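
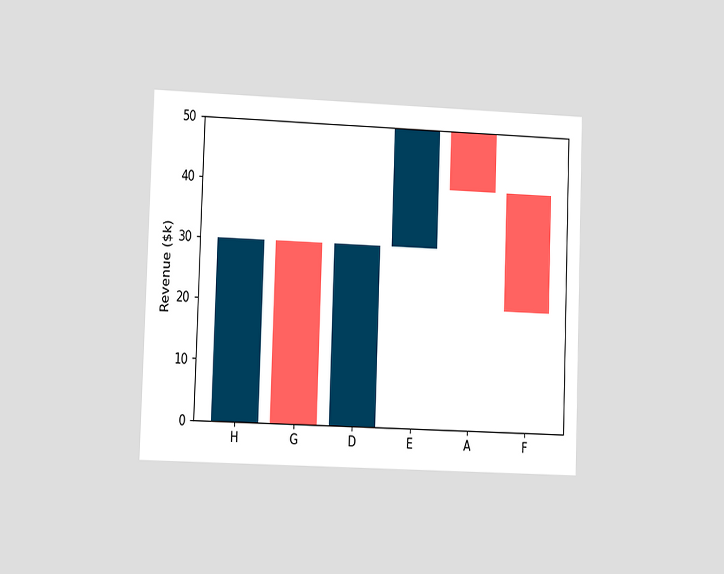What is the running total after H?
$30k

The chart is tilted about 2° clockwise and viewed at a slight angle. After H the running total reaches $30k.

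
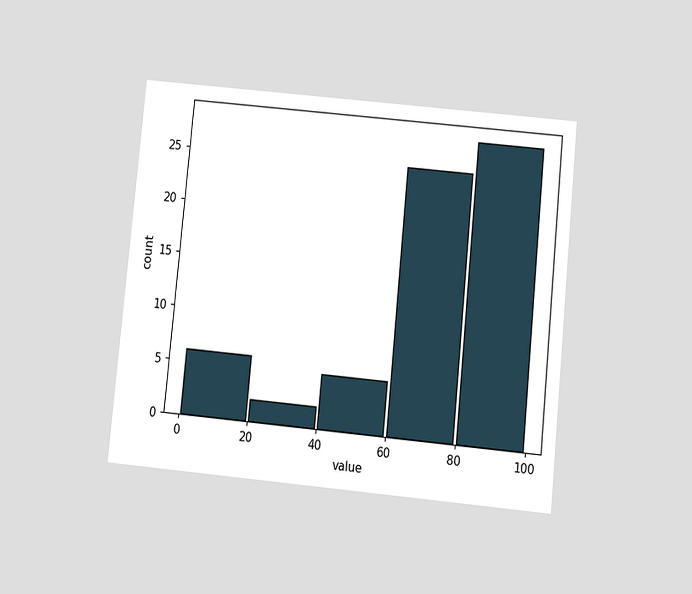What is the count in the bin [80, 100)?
28

The chart is tilted about 6° clockwise and viewed slightly from below. The [80, 100) bin has height 28.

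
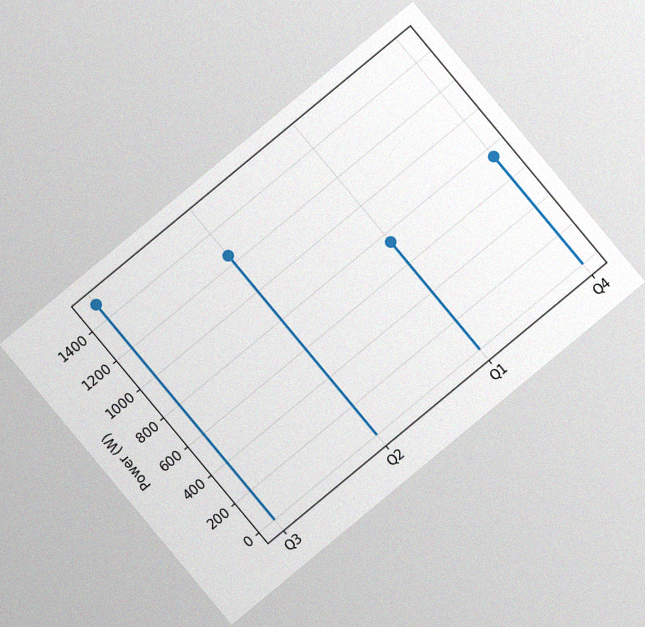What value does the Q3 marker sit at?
1500W

The chart is tilted about 40° counter-clockwise, with some photo noise. The Q3 marker sits at 1500W.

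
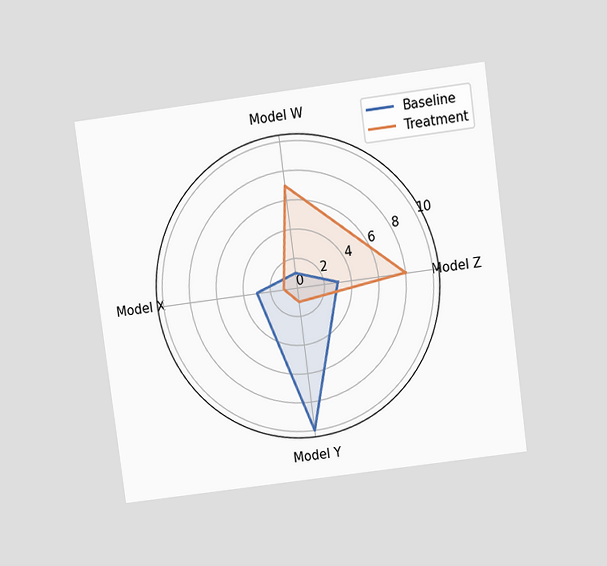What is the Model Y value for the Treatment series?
The chart is tilted about 7° counter-clockwise and viewed at a slight angle. On the Model Y axis, Treatment reaches 1.

1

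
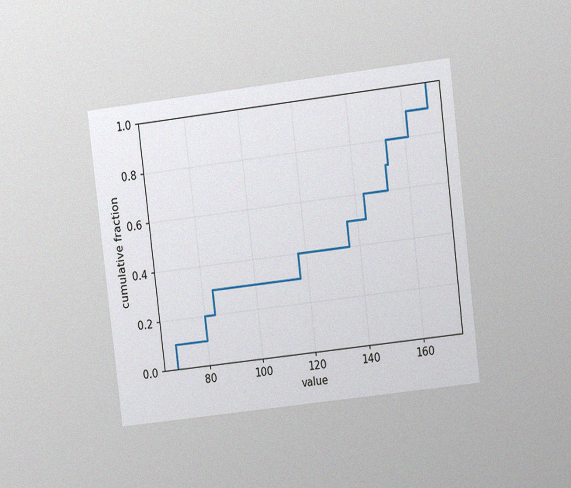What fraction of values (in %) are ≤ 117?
40%

The chart is tilted about 7° counter-clockwise and viewed at a slight angle, with some photo noise. At x=117 the ECDF step is at 40%.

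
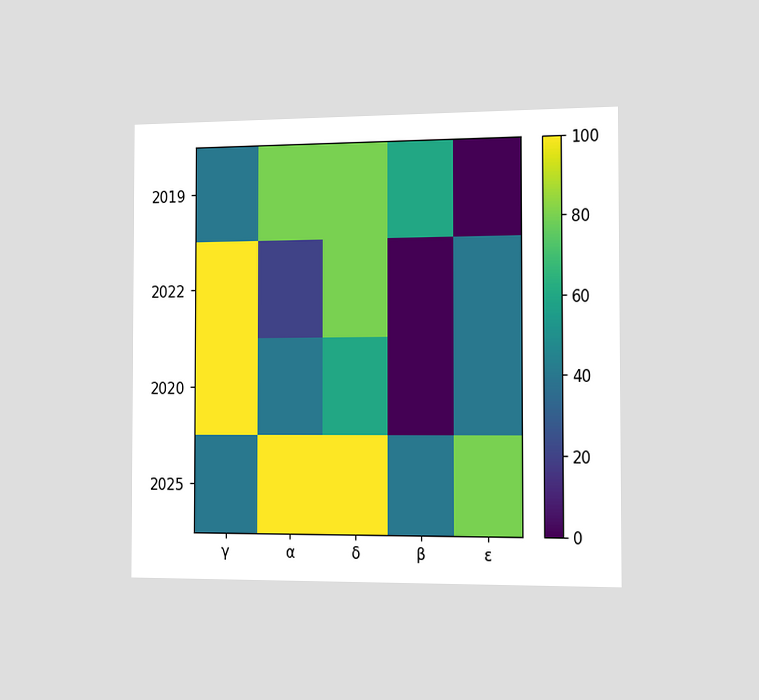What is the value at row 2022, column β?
0

The chart is viewed slightly from the right. Matching cell (2022, β) against the colorbar gives 0.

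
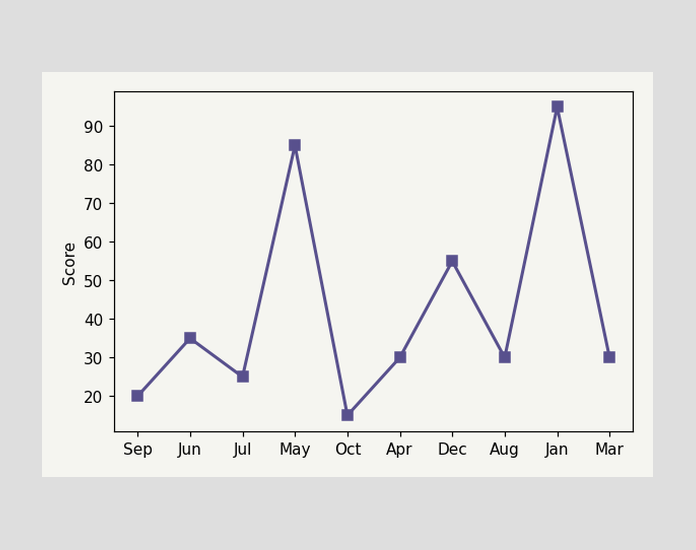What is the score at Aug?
30

At Aug, the line is at 30.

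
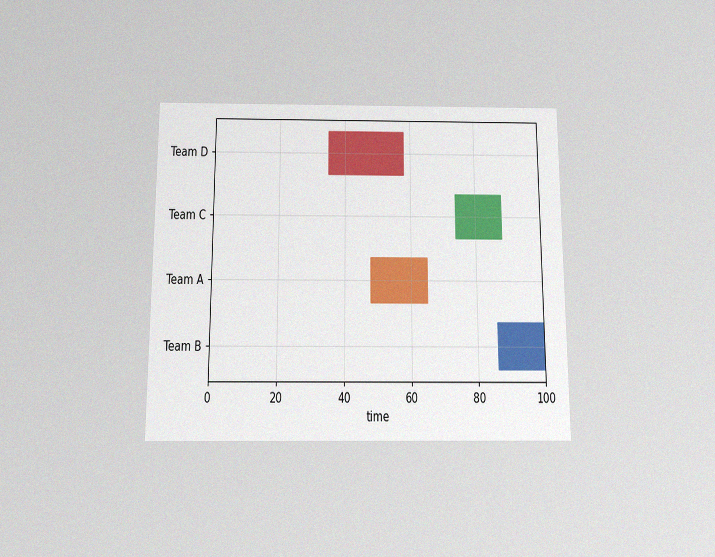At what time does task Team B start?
The chart is viewed slightly from below, with some photo noise. The Team B bar begins at t=86.

86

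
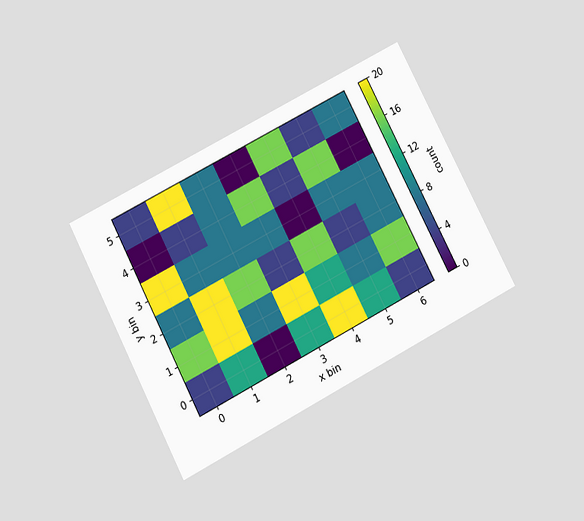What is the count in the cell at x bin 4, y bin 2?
The chart is tilted about 27° counter-clockwise and viewed slightly from below. Matching the cell (4, 2) against the colorbar gives 16.

16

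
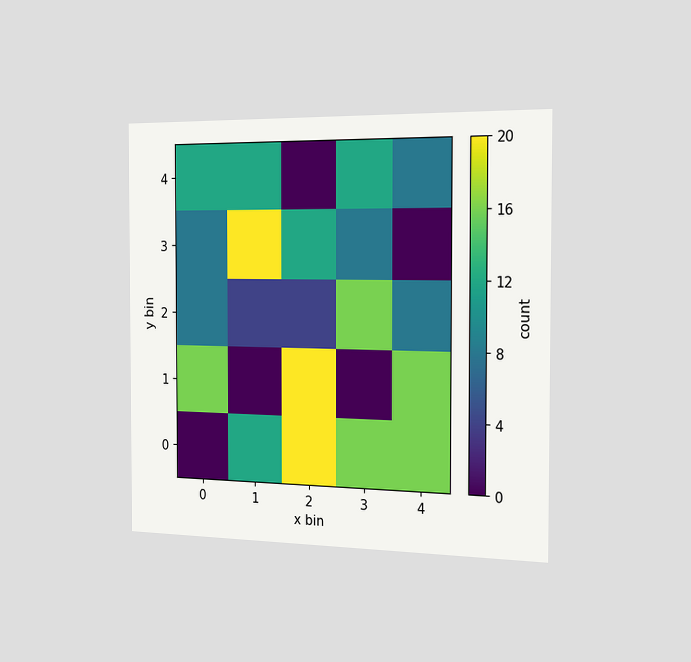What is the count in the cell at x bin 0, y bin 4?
The chart is viewed slightly from the right. Matching the cell (0, 4) against the colorbar gives 12.

12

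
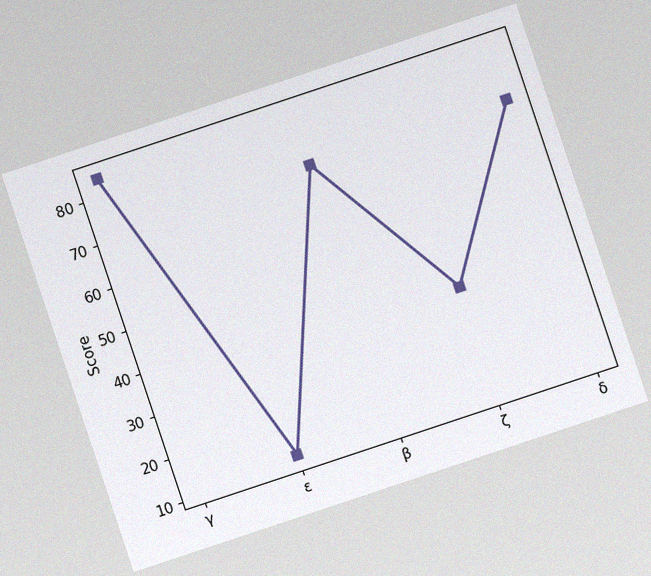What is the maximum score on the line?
The chart is tilted about 18° counter-clockwise, with some photo noise. The highest point is at γ, and reading across to the y-axis gives 84.

84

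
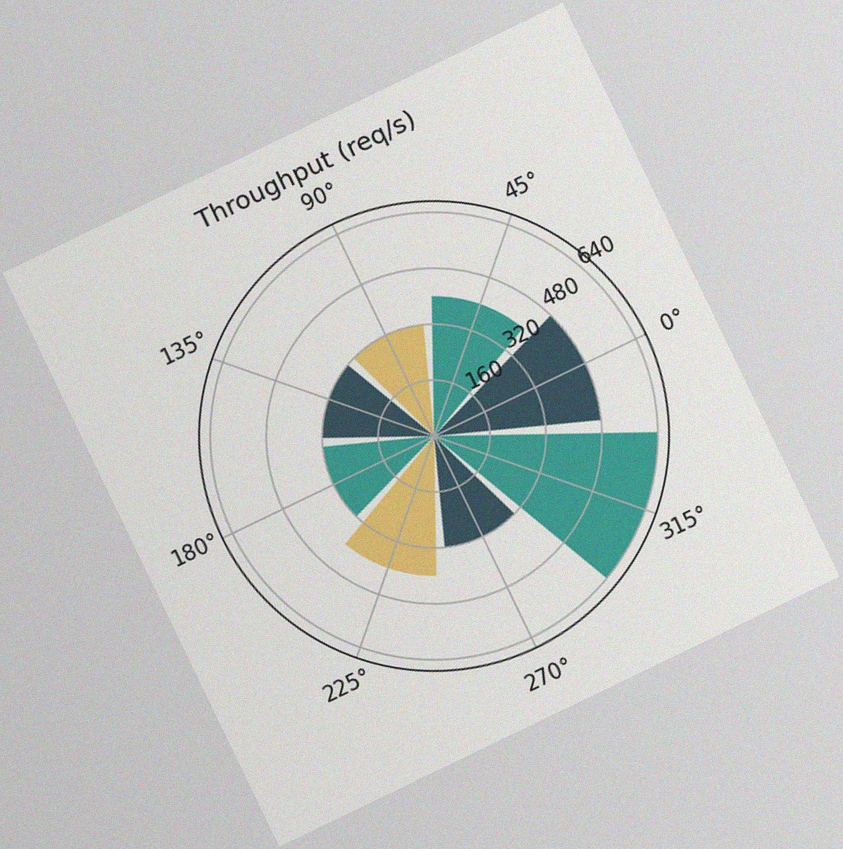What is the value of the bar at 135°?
The chart is tilted about 26° counter-clockwise, with some photo noise. The bar at 135° reaches 320req/s on the radial axis.

320req/s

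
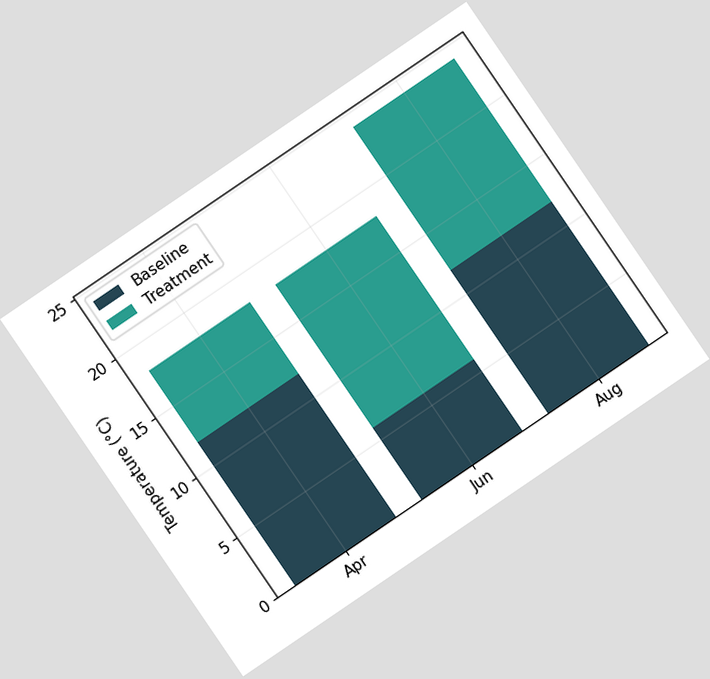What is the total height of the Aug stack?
24°C

The chart is tilted about 34° counter-clockwise. The Aug stack's top reaches 24°C on the y-axis.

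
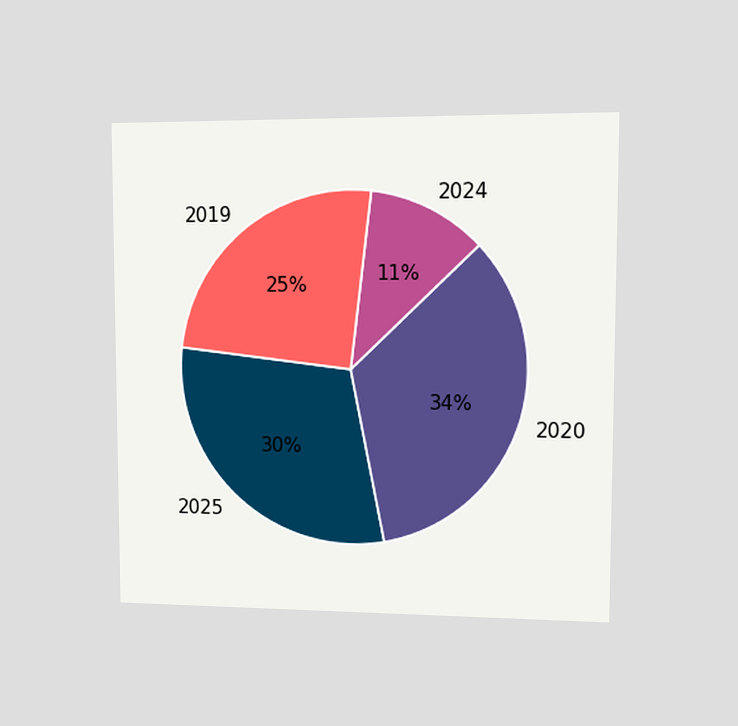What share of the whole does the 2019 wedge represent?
The chart is viewed at a slight angle. The 2019 slice takes up 25% of the pie.

25%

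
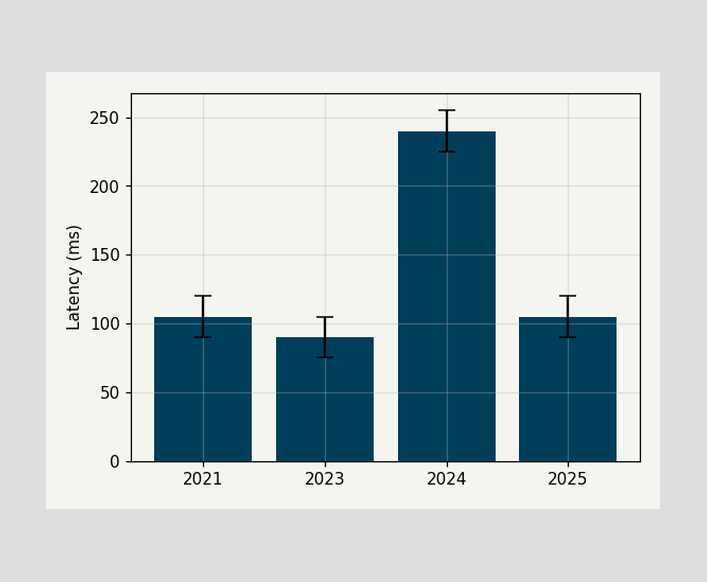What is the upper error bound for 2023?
105ms

The 2023 bar's upper whisker reaches 105ms.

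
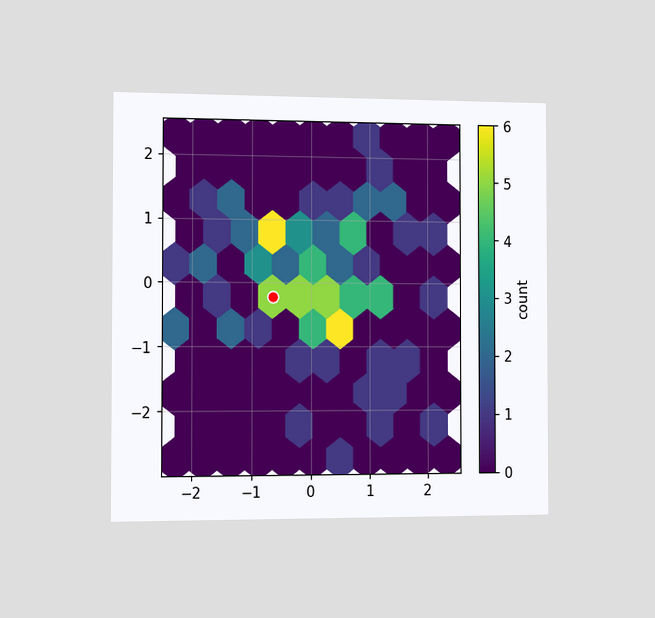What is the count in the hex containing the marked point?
5

The chart is viewed slightly from the left. The marked hex reads 5 on the colorbar.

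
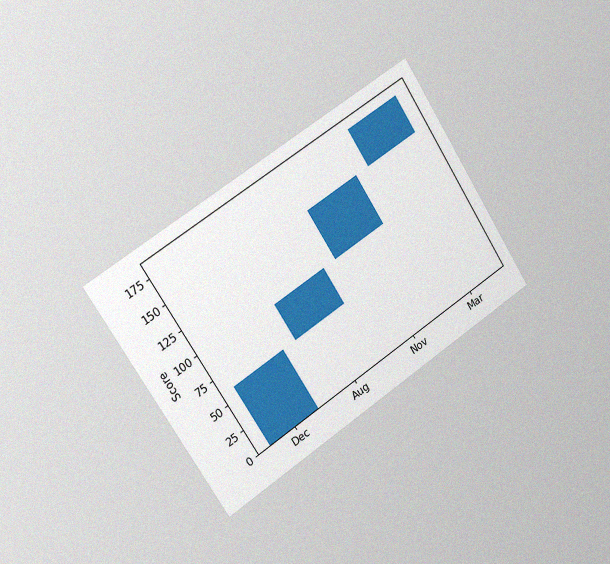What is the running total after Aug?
The chart is tilted about 33° counter-clockwise and viewed slightly from the left, with some photo noise. After Aug the running total reaches 96.

96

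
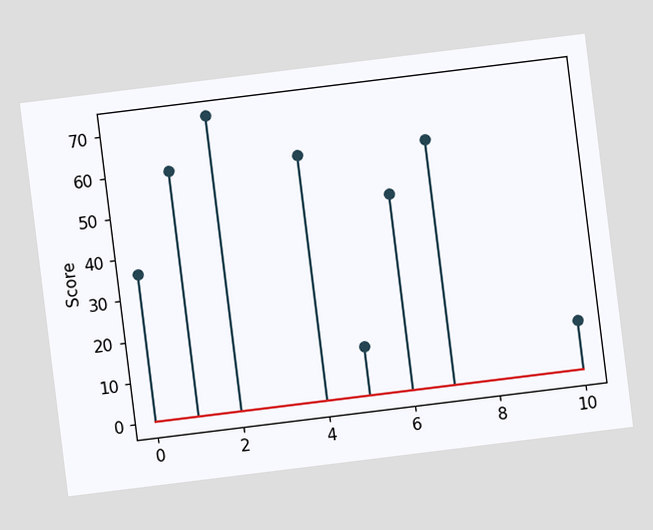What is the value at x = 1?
60

The chart is tilted about 7° counter-clockwise. The stem at x=1 reaches 60.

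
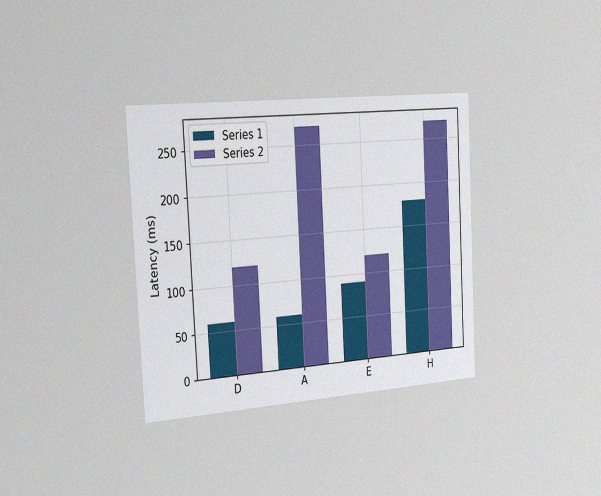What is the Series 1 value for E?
The chart is tilted about 3° counter-clockwise and viewed slightly from the left, with some photo noise. The Series 1 bar at E reaches 90ms on the y-axis.

90ms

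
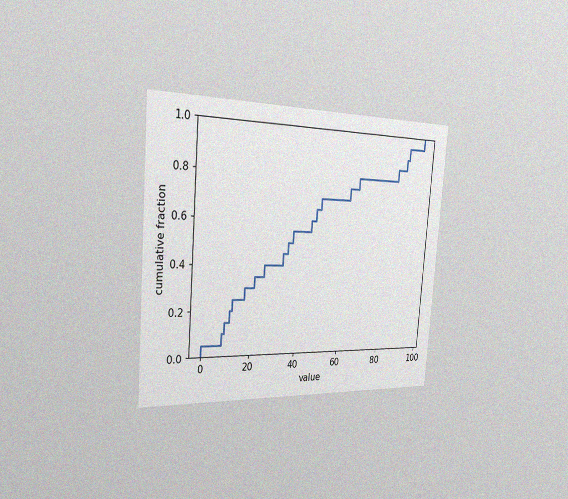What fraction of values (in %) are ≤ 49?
The chart is tilted about 4° clockwise and viewed slightly from the left, with some photo noise. At x=49 the ECDF step is at 70%.

70%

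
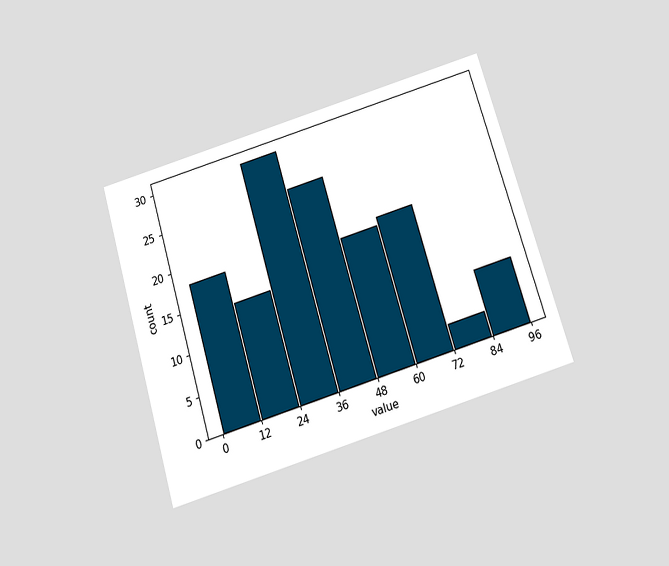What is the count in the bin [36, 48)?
The chart is tilted about 17° counter-clockwise and viewed slightly from below. The [36, 48) bin has height 25.

25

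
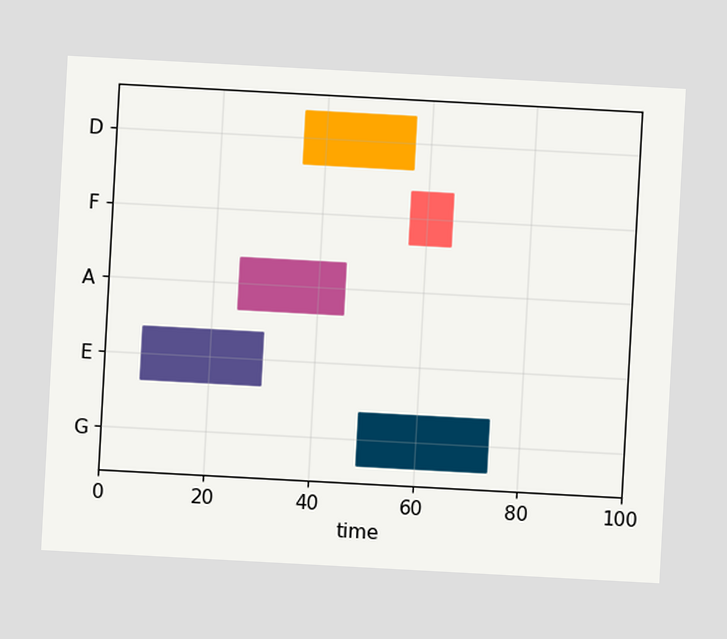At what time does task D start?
The chart is tilted about 3° clockwise. The D bar begins at t=36.

36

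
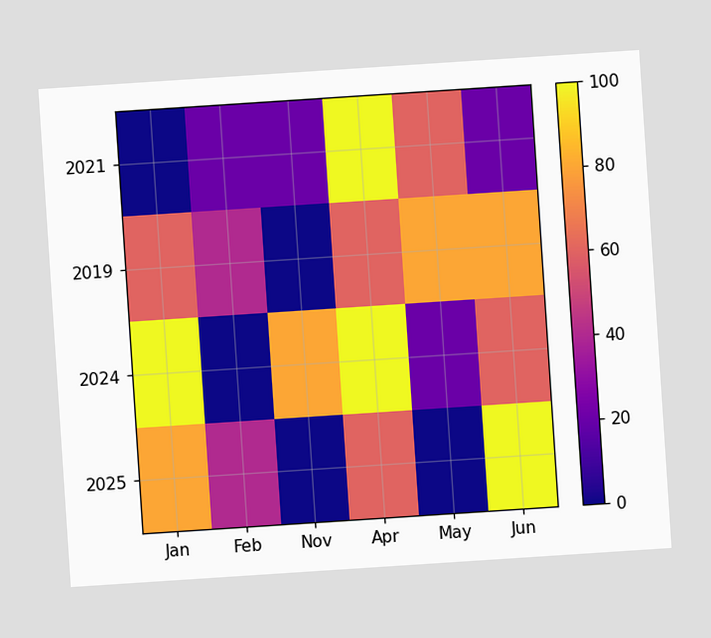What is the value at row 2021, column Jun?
20

The chart is tilted about 4° counter-clockwise. Matching cell (2021, Jun) against the colorbar gives 20.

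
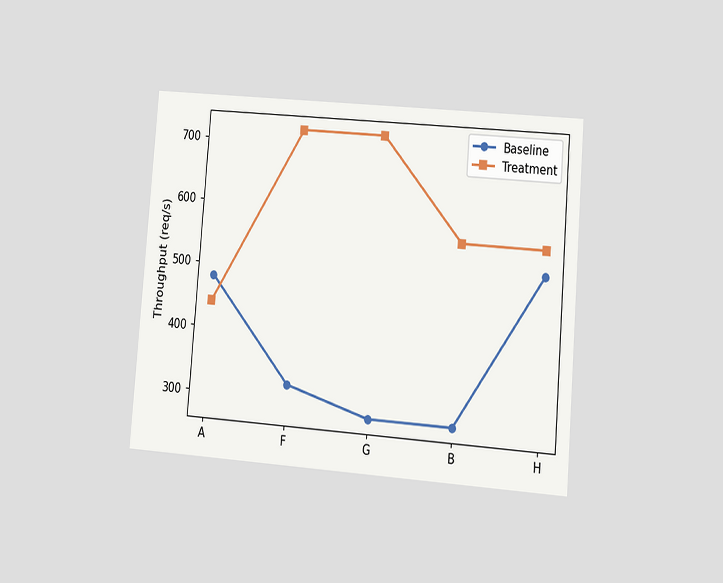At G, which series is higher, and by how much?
Treatment, by 440req/s

The chart is tilted about 5° clockwise and viewed at a slight angle. At G, Treatment sits above the other line by 440req/s.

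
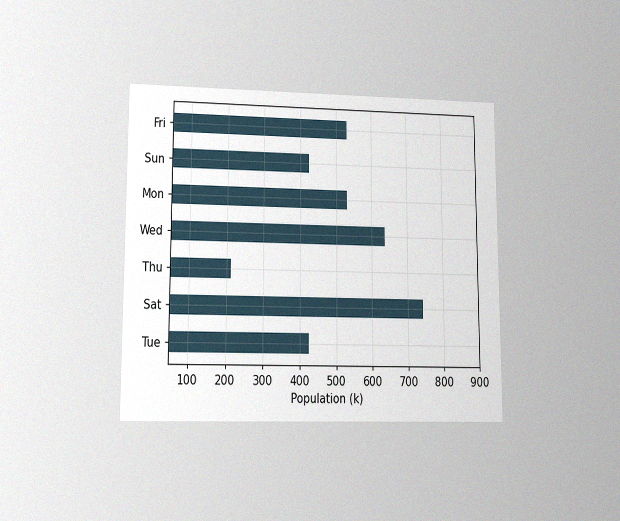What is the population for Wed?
The chart is viewed at a slight angle, with some photo noise. Reading along the chart's x-axis, the Wed bar reaches 636k.

636k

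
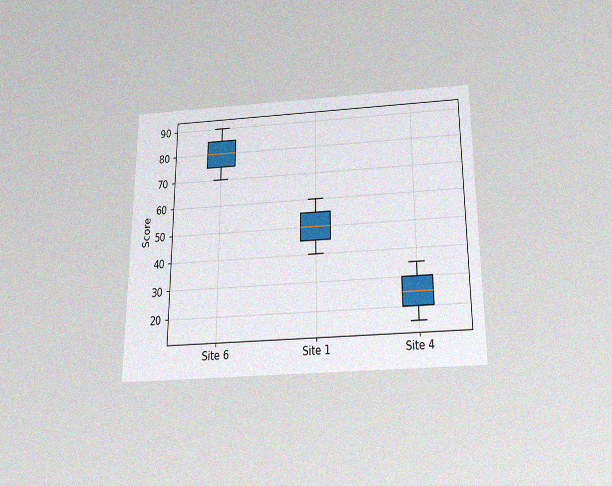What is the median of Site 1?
The chart is viewed slightly from below, with some photo noise. The median line in the Site 1 box sits at 50.

50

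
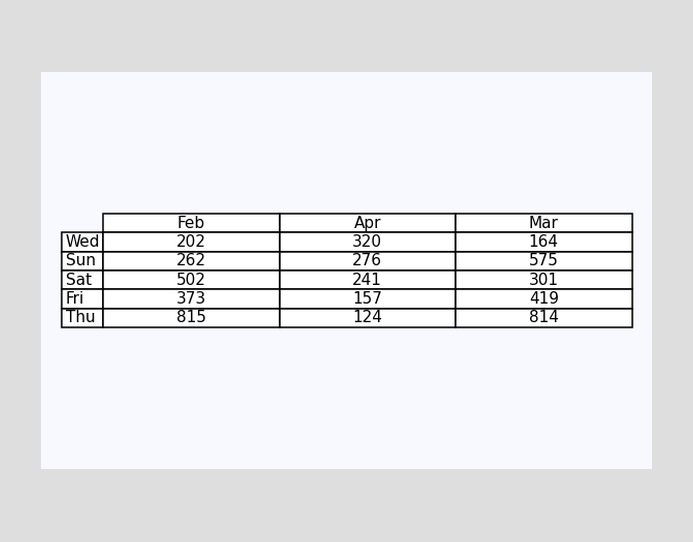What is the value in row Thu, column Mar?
814

The (Thu, Mar) cell reads 814.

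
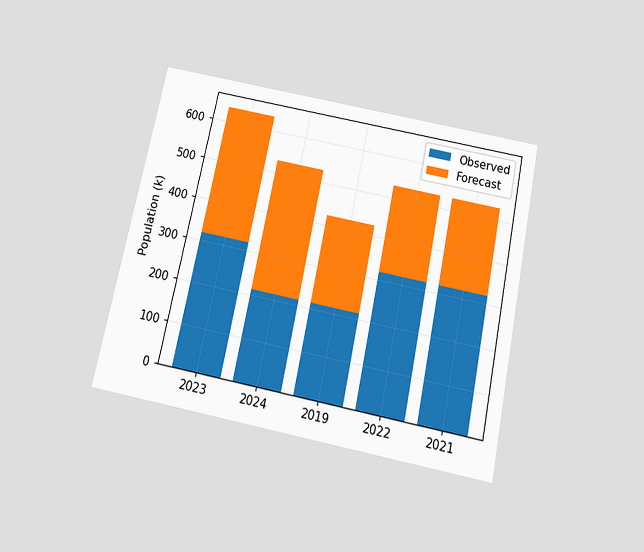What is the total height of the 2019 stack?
The chart is tilted about 12° clockwise and viewed slightly from below. The 2019 stack's top reaches 424k on the y-axis.

424k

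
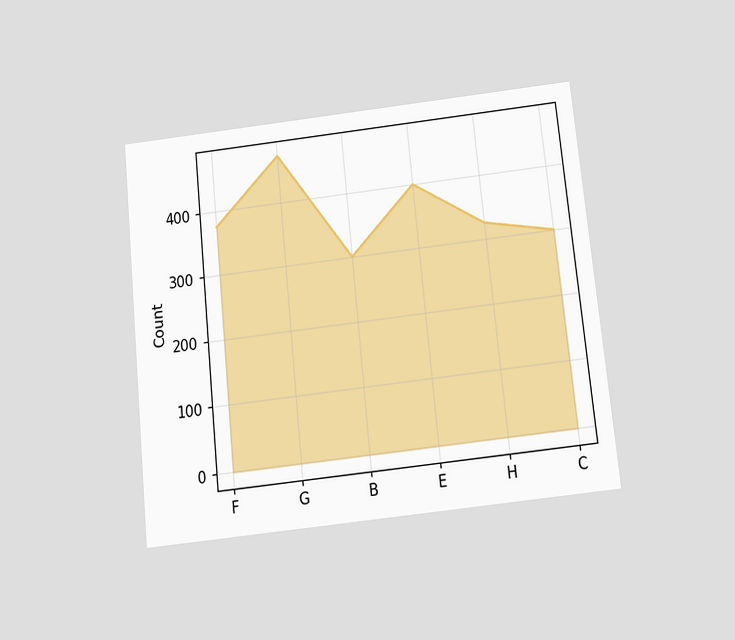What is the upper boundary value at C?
300

The chart is tilted about 6° counter-clockwise and viewed slightly from below. At C the upper boundary is at 300.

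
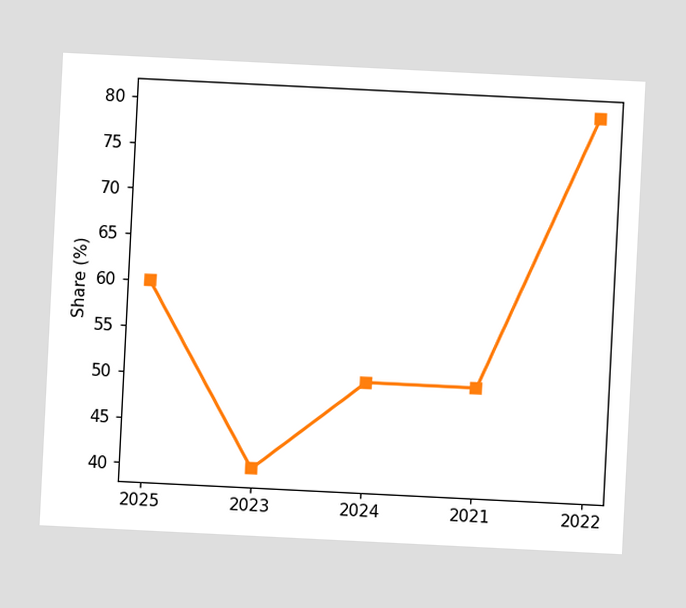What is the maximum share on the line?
The chart is tilted about 3° clockwise. The highest point is at 2022, and reading across to the y-axis gives 80%.

80%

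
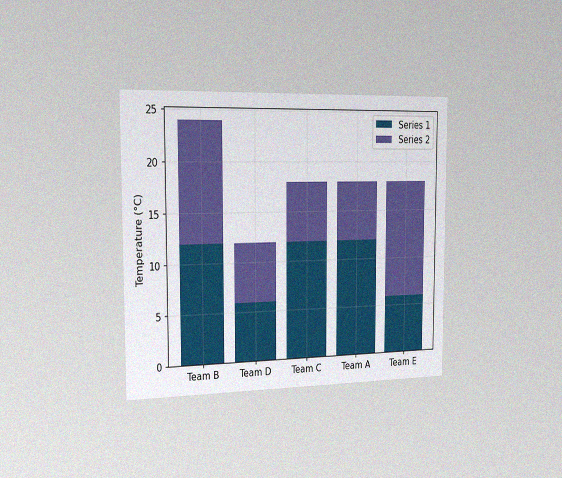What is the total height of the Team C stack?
The chart is viewed slightly from the left, with some photo noise. The Team C stack's top reaches 18°C on the y-axis.

18°C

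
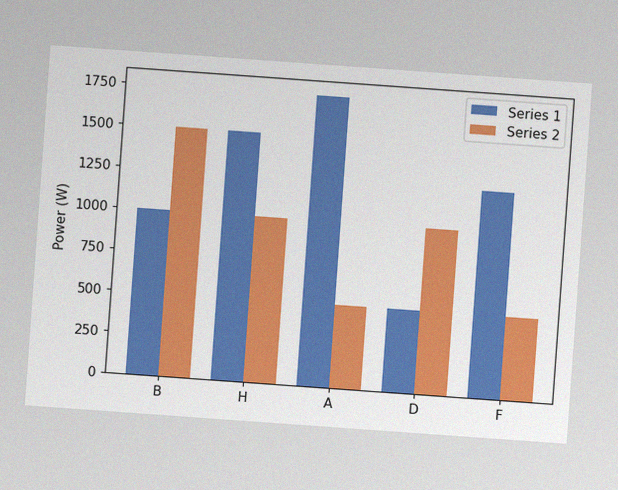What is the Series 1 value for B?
The chart is tilted about 4° clockwise, with some photo noise. The Series 1 bar at B reaches 1000W on the y-axis.

1000W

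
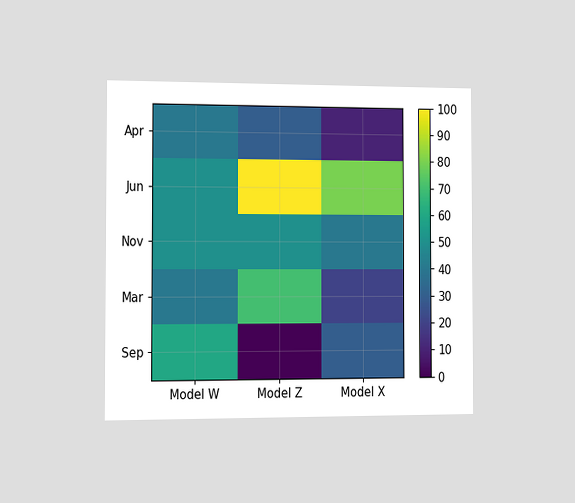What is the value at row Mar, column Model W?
40

The chart is viewed slightly from the left. Matching cell (Mar, Model W) against the colorbar gives 40.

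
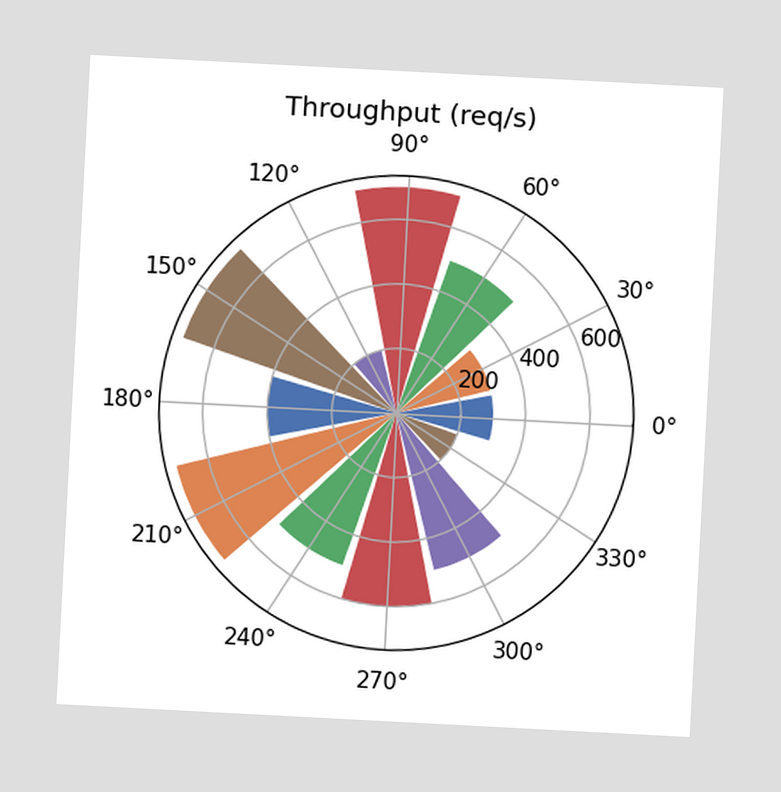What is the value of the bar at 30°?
The chart is tilted about 3° clockwise. The bar at 30° reaches 300req/s on the radial axis.

300req/s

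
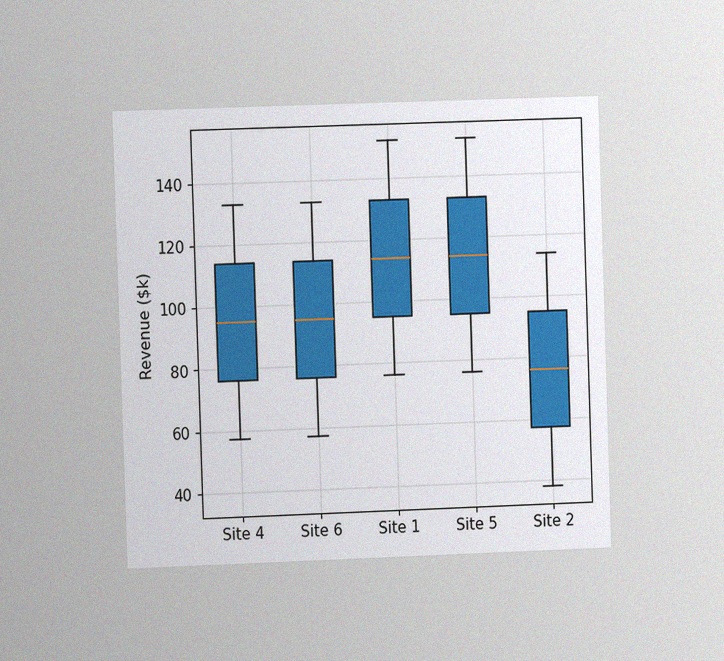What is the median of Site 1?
$114k

The chart is viewed at a slight angle, with some photo noise. The median line in the Site 1 box sits at $114k.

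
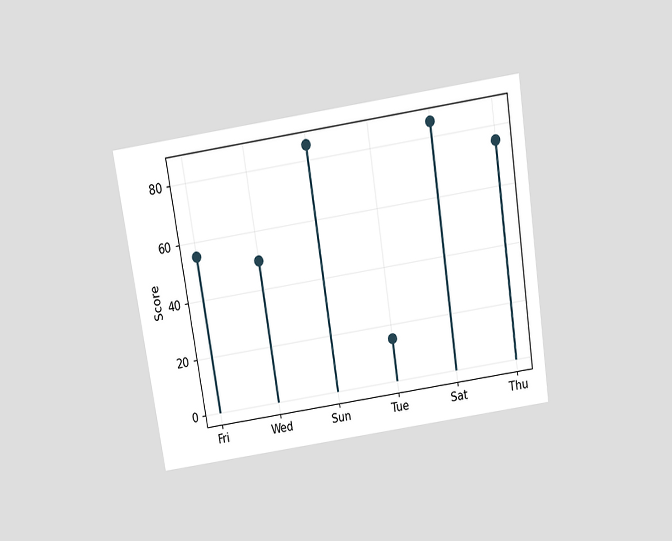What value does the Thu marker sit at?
75

The chart is tilted about 9° counter-clockwise and viewed slightly from above. The Thu marker sits at 75.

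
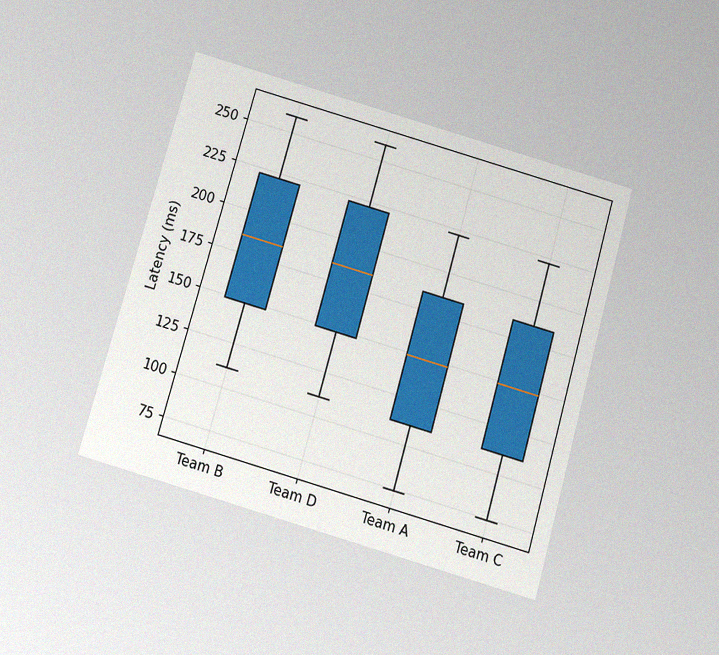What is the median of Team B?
185ms

The chart is tilted about 16° clockwise and viewed slightly from below, with some photo noise. The median line in the Team B box sits at 185ms.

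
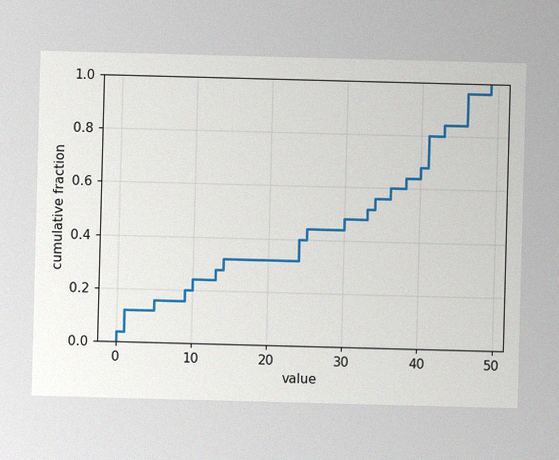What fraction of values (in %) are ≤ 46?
The image has some photo noise and uneven lighting. At x=46 the ECDF step is at 96%.

96%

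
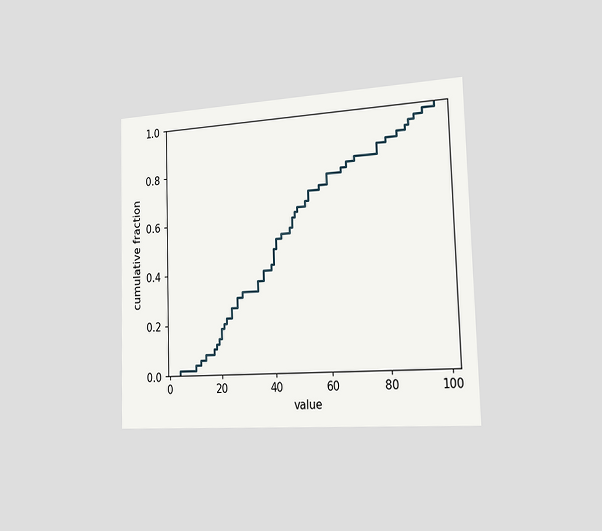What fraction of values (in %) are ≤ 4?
2%

The chart is viewed slightly from the right. At x=4 the ECDF step is at 2%.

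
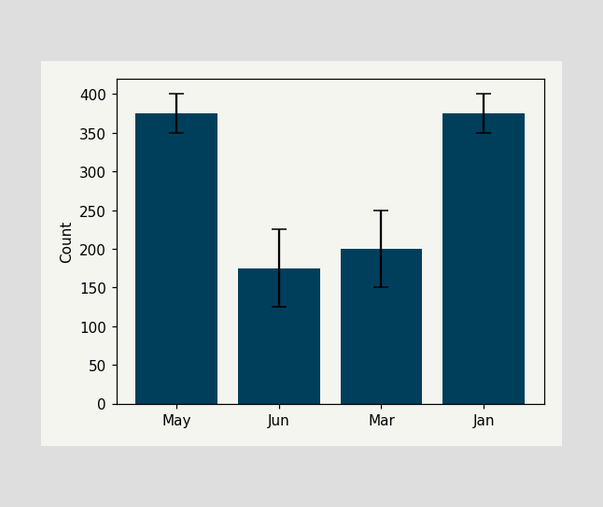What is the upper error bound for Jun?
The Jun bar's upper whisker reaches 225.

225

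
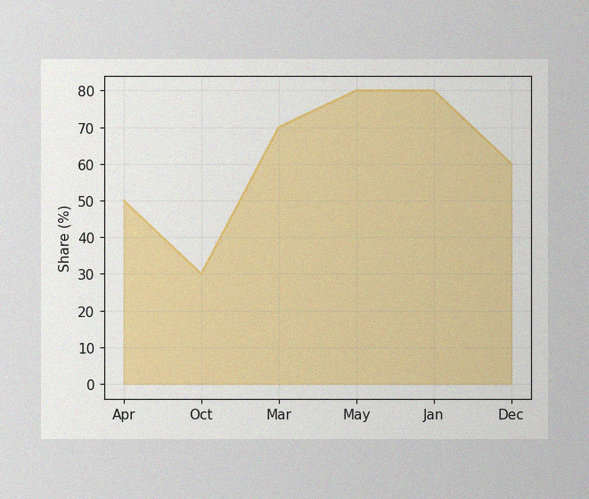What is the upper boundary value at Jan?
The image has some photo noise and uneven lighting. At Jan the upper boundary is at 80%.

80%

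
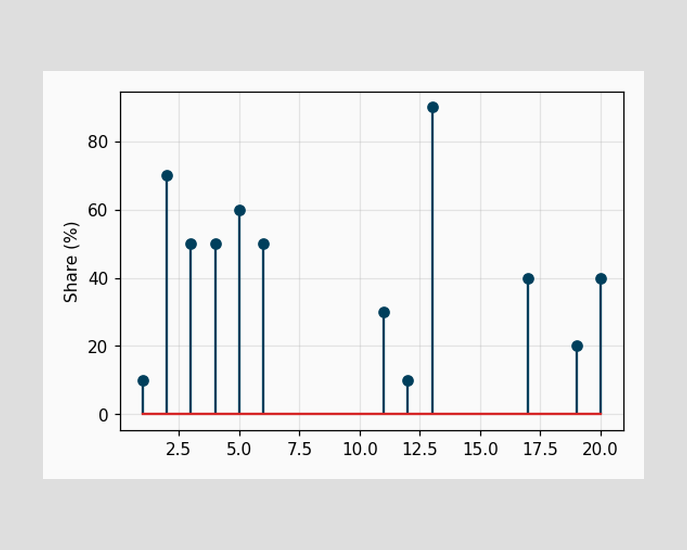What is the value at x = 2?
70%

The stem at x=2 reaches 70%.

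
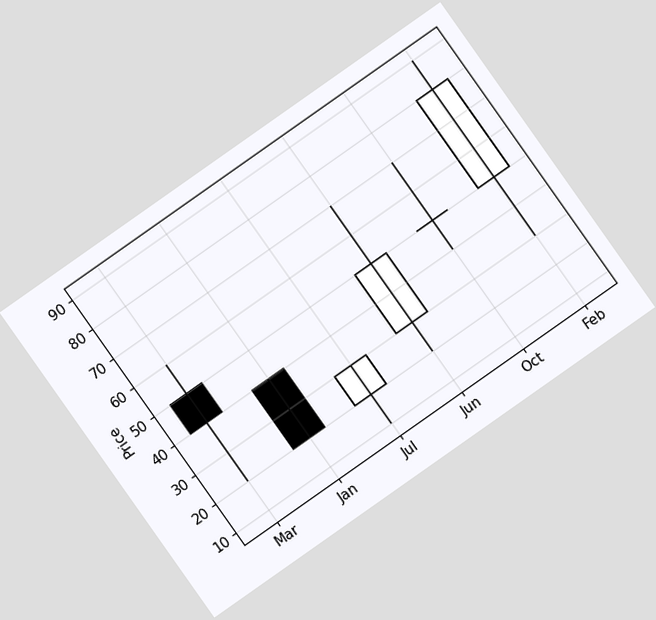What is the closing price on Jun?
50

The chart is tilted about 35° counter-clockwise. The Jun candle closes at 50.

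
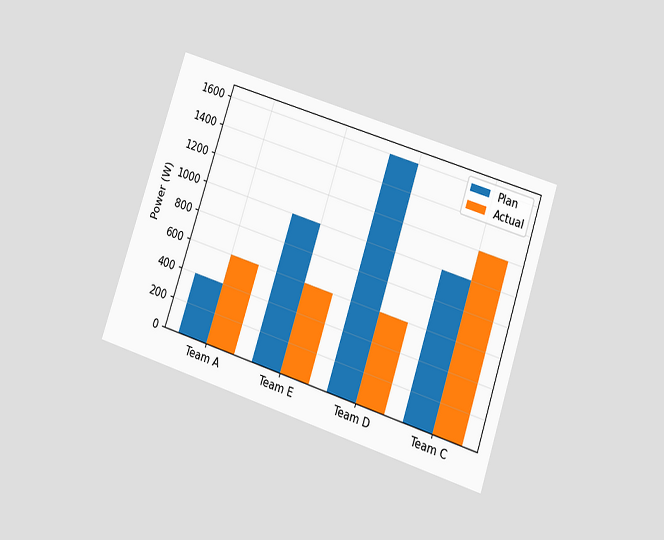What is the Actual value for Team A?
The chart is tilted about 18° clockwise and viewed slightly from below. The Actual bar at Team A reaches 600W on the y-axis.

600W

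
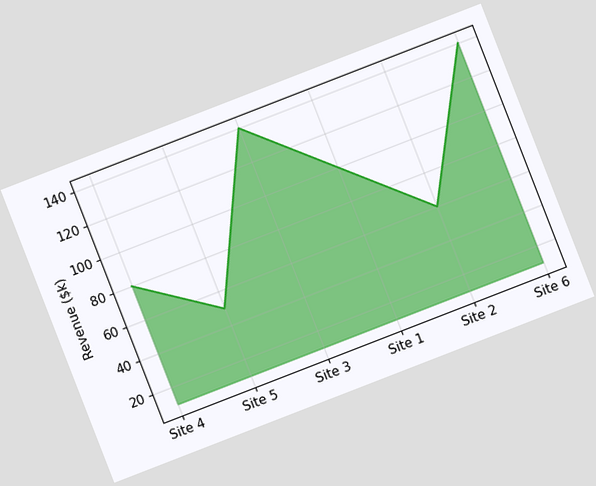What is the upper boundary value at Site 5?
The chart is tilted about 21° counter-clockwise. At Site 5 the upper boundary is at $50k.

$50k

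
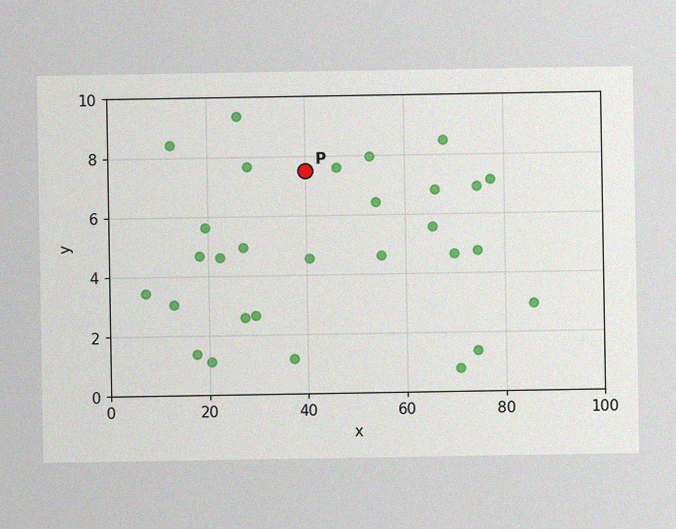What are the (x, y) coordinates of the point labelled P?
(40, 7.5)

The image has some photo noise and uneven lighting. Following the gridlines from P to each axis, P sits at (40, 7.5).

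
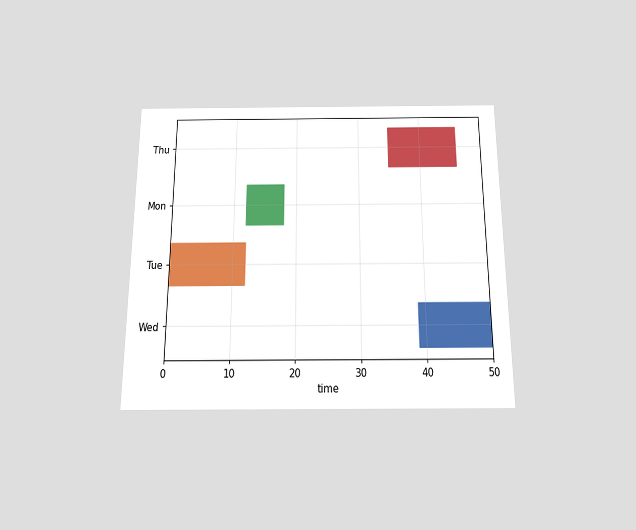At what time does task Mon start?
The chart is viewed slightly from below. The Mon bar begins at t=12.

12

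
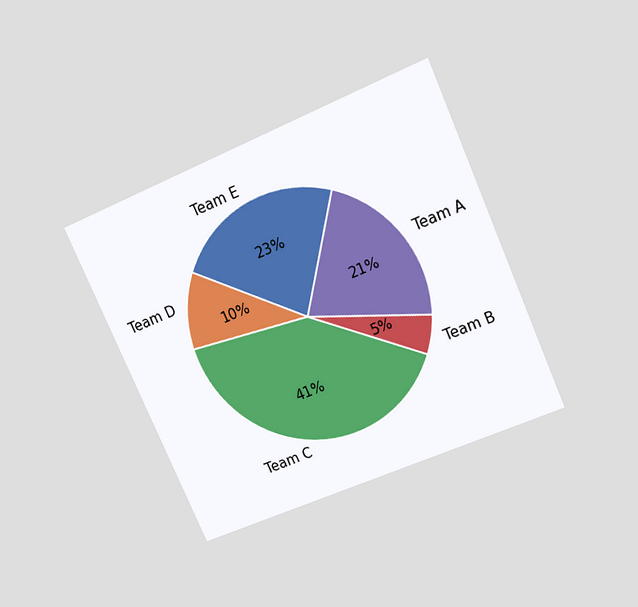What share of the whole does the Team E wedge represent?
The chart is tilted about 24° counter-clockwise and viewed slightly from above. The Team E slice takes up 23% of the pie.

23%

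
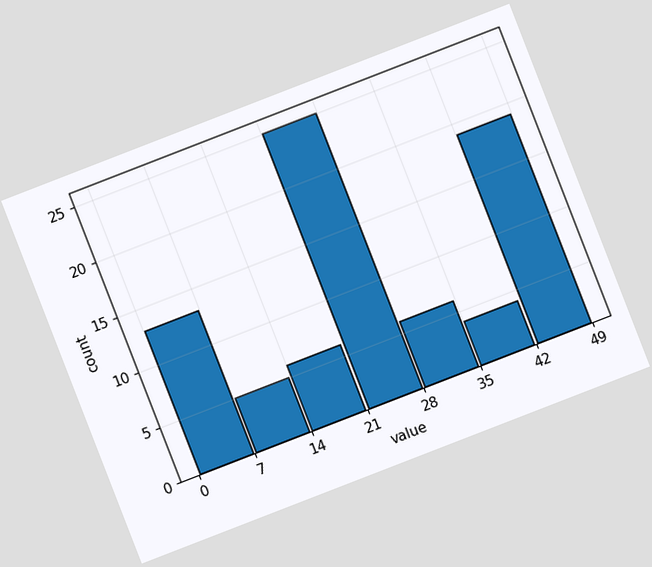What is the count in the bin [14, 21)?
The chart is tilted about 21° counter-clockwise. The [14, 21) bin has height 6.

6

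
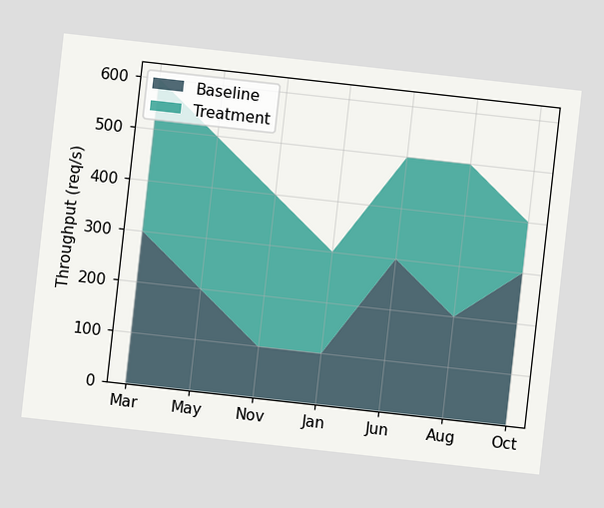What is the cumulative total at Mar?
The chart is tilted about 6° clockwise. The stacked total at Mar reaches 600req/s.

600req/s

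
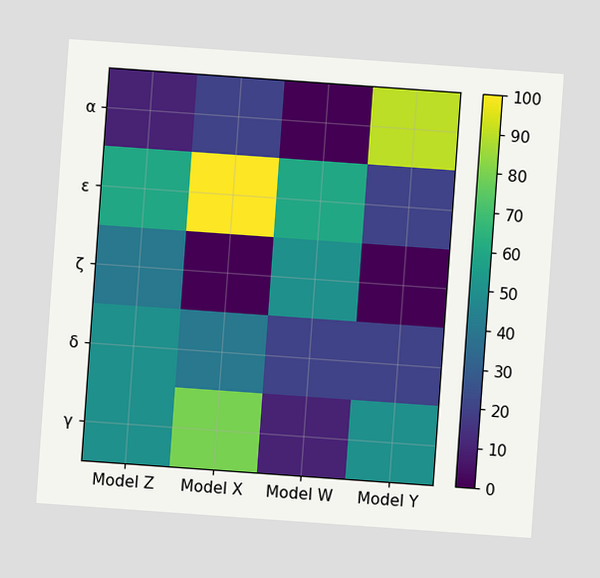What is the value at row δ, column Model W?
The chart is tilted about 4° clockwise. Matching cell (δ, Model W) against the colorbar gives 20.

20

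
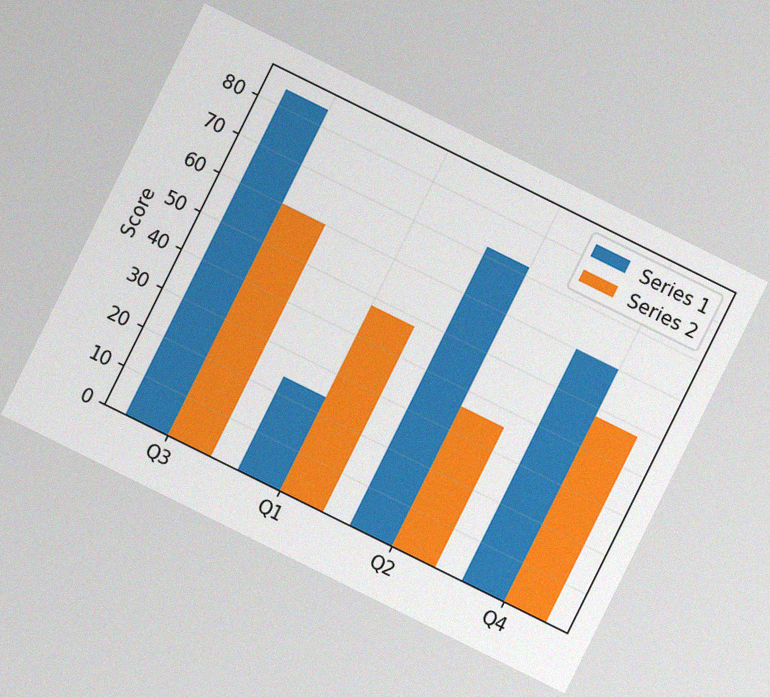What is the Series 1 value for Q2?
72

The chart is tilted about 26° clockwise, with some photo noise. The Series 1 bar at Q2 reaches 72 on the y-axis.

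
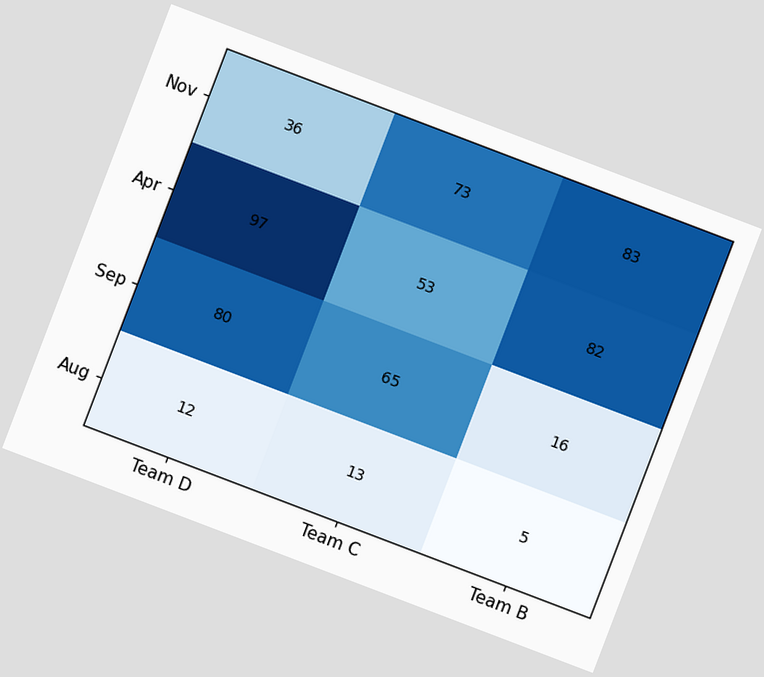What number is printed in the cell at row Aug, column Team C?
13

The chart is tilted about 21° clockwise. The (Aug, Team C) cell reads 13.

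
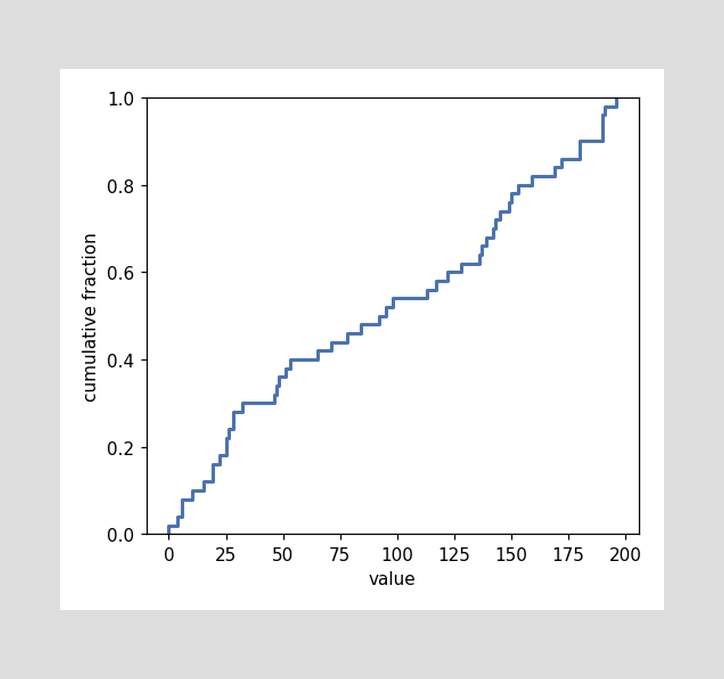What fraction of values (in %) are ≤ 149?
76%

At x=149 the ECDF step is at 76%.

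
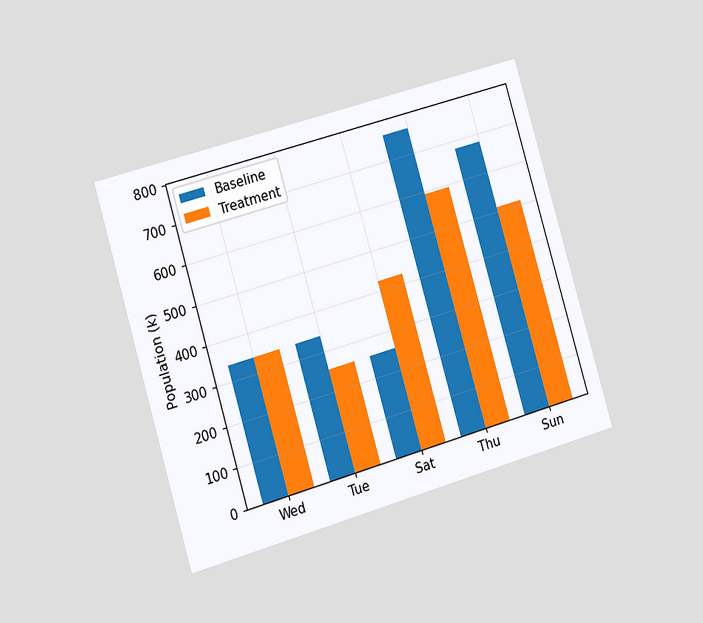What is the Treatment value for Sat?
The chart is tilted about 16° counter-clockwise and viewed slightly from the left. The Treatment bar at Sat reaches 425k on the y-axis.

425k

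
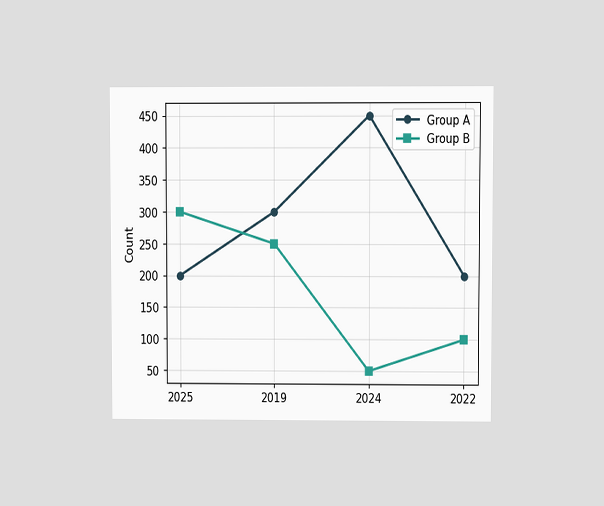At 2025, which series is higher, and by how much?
Group B, by 100

The chart is viewed at a slight angle. At 2025, Group B sits above the other line by 100.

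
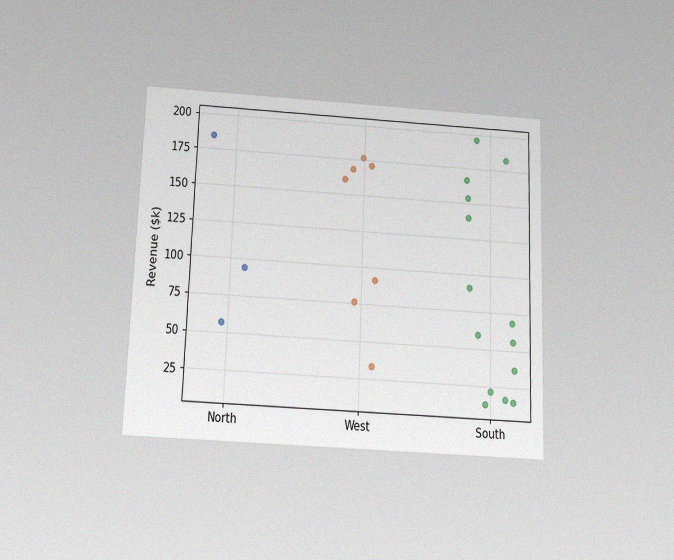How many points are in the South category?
14

The chart is tilted about 2° clockwise and viewed slightly from below, with some photo noise. Counting the markers in the South column gives 14.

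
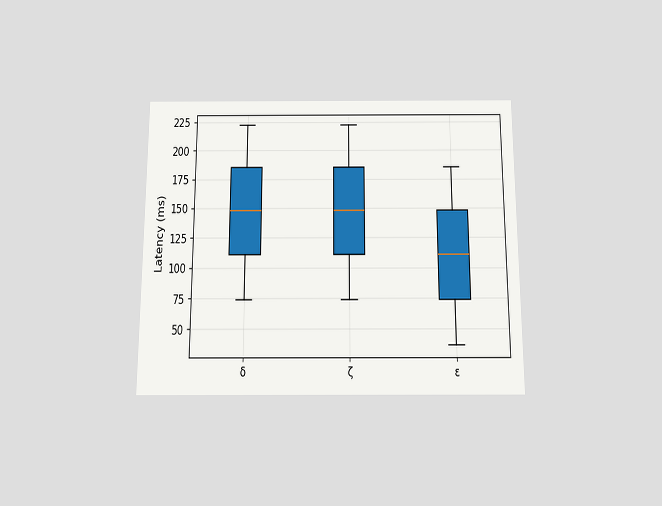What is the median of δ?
The chart is viewed slightly from below. The median line in the δ box sits at 148ms.

148ms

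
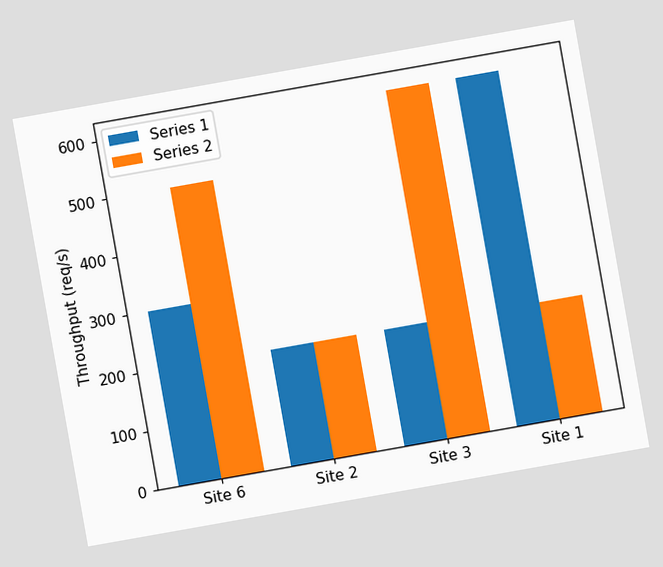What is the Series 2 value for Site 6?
The chart is tilted about 10° counter-clockwise. The Series 2 bar at Site 6 reaches 500req/s on the y-axis.

500req/s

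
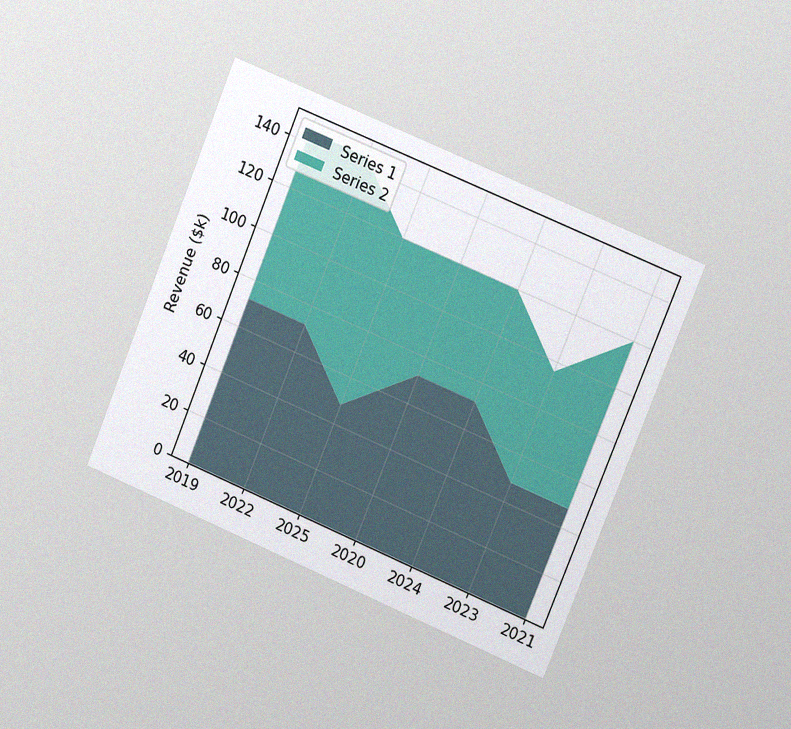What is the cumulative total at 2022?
$144k

The chart is tilted about 22° clockwise and viewed slightly from the right, with some photo noise. The stacked total at 2022 reaches $144k.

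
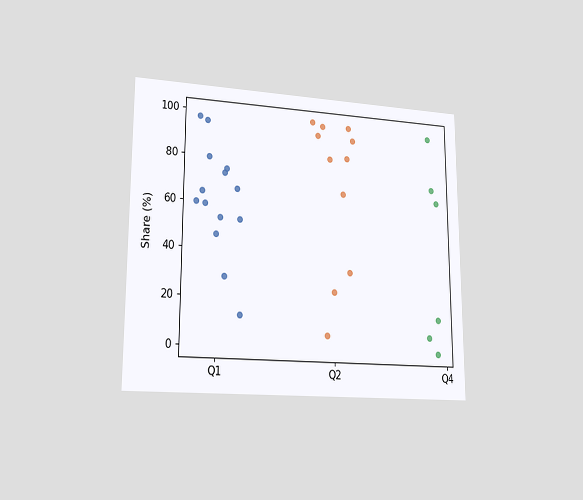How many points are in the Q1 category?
14

The chart is viewed at a slight angle. Counting the markers in the Q1 column gives 14.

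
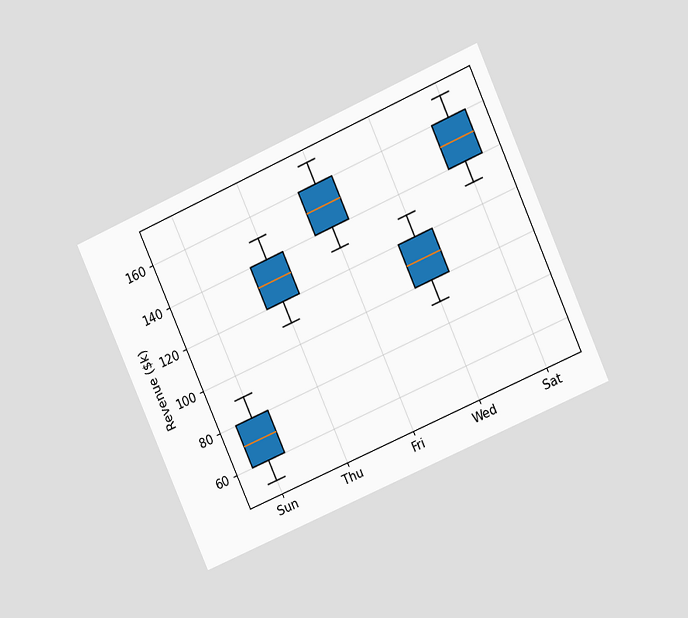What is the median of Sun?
The chart is tilted about 24° counter-clockwise and viewed at a slight angle. The median line in the Sun box sits at $70k.

$70k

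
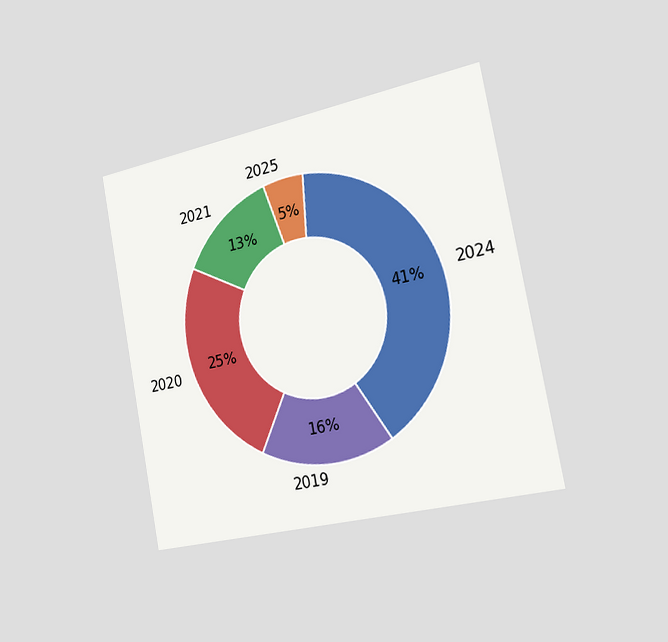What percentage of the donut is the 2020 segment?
25%

The chart is tilted about 11° counter-clockwise and viewed slightly from the right. The 2020 segment takes up 25% of the ring.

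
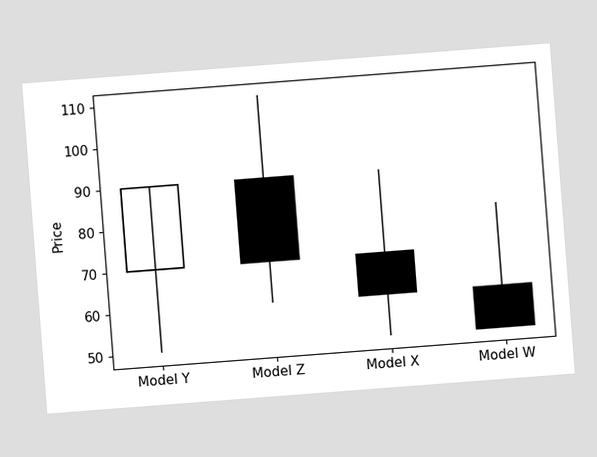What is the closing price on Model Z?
70

The chart is tilted about 4° counter-clockwise. The Model Z candle closes at 70.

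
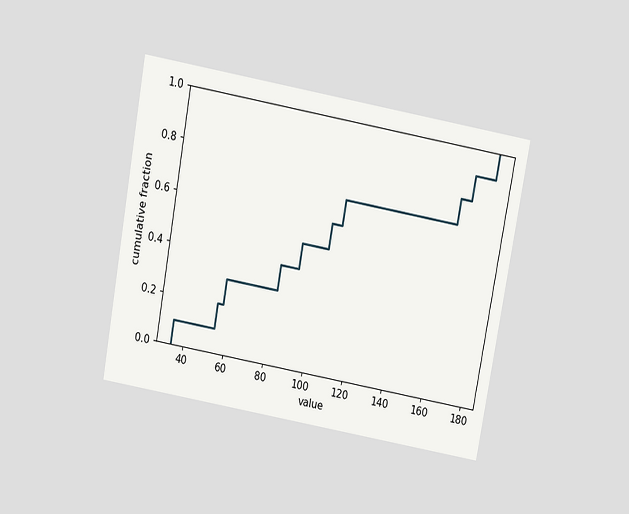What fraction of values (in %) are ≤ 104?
60%

The chart is tilted about 10° clockwise and viewed slightly from above. At x=104 the ECDF step is at 60%.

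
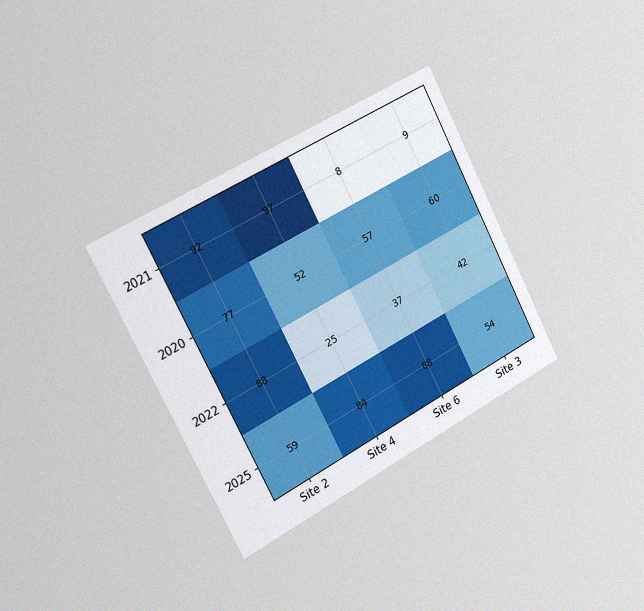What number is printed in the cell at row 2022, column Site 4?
25

The chart is tilted about 27° counter-clockwise and viewed slightly from the left, with some photo noise. The (2022, Site 4) cell reads 25.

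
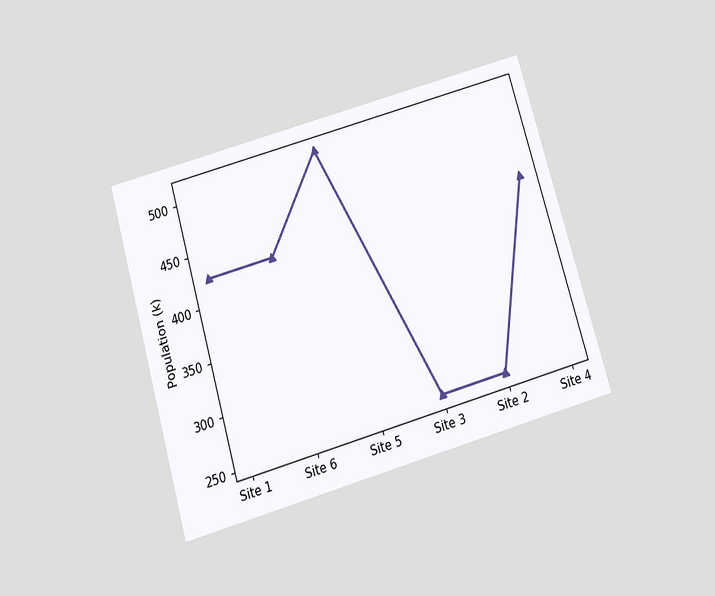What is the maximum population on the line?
510k

The chart is tilted about 16° counter-clockwise and viewed slightly from below. The highest point is at Site 5, and reading across to the y-axis gives 510k.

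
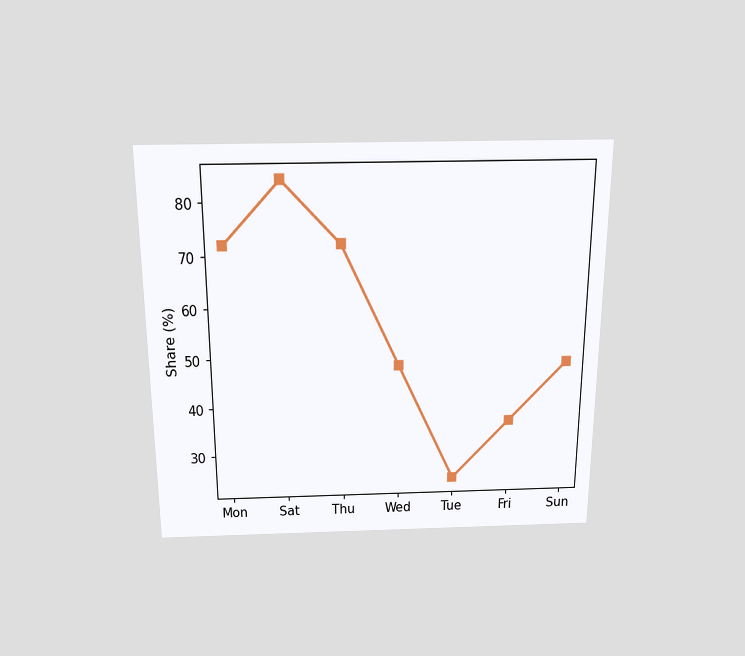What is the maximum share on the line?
84%

The chart is viewed slightly from above. The highest point is at Sat, and reading across to the y-axis gives 84%.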